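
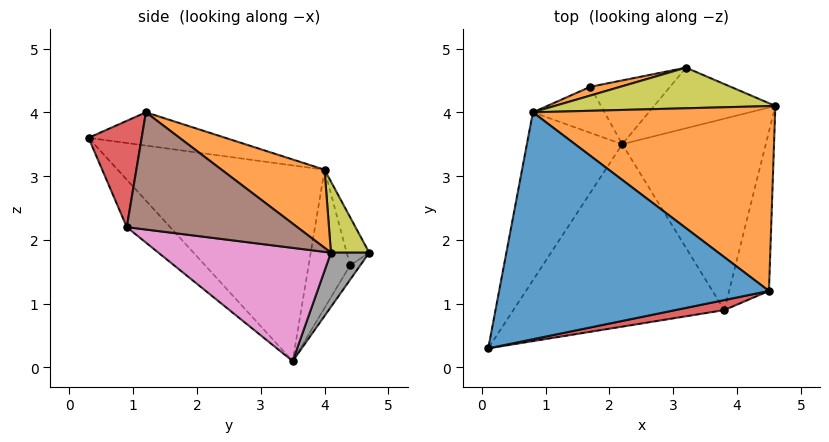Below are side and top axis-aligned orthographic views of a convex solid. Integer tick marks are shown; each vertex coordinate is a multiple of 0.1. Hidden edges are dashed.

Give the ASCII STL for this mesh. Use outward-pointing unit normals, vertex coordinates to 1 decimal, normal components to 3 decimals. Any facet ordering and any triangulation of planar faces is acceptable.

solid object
 facet normal -0.121 0.155 0.980
  outer loop
   vertex 0.8 4.0 3.1
   vertex 0.1 0.3 3.6
   vertex 4.5 1.2 4.0
  endloop
 endfacet
 facet normal 0.250 0.580 0.776
  outer loop
   vertex 0.8 4.0 3.1
   vertex 4.5 1.2 4.0
   vertex 4.6 4.1 1.8
  endloop
 endfacet
 facet normal -0.893 0.110 -0.435
  outer loop
   vertex 0.8 4.0 3.1
   vertex 2.2 3.5 0.1
   vertex 0.1 0.3 3.6
  endloop
 endfacet
 facet normal 0.192 -0.977 0.088
  outer loop
   vertex 3.8 0.9 2.2
   vertex 4.5 1.2 4.0
   vertex 0.1 0.3 3.6
  endloop
 endfacet
 facet normal -0.161 -0.678 -0.717
  outer loop
   vertex 3.8 0.9 2.2
   vertex 0.1 0.3 3.6
   vertex 2.2 3.5 0.1
  endloop
 endfacet
 facet normal 0.912 -0.267 -0.310
  outer loop
   vertex 3.8 0.9 2.2
   vertex 4.6 4.1 1.8
   vertex 4.5 1.2 4.0
  endloop
 endfacet
 facet normal 0.600 -0.245 -0.761
  outer loop
   vertex 3.8 0.9 2.2
   vertex 2.2 3.5 0.1
   vertex 4.6 4.1 1.8
  endloop
 endfacet
 facet normal 0.296 0.690 -0.661
  outer loop
   vertex 3.2 4.7 1.8
   vertex 4.6 4.1 1.8
   vertex 2.2 3.5 0.1
  endloop
 endfacet
 facet normal 0.249 0.582 0.774
  outer loop
   vertex 3.2 4.7 1.8
   vertex 0.8 4.0 3.1
   vertex 4.6 4.1 1.8
  endloop
 endfacet
 facet normal -0.857 0.264 -0.444
  outer loop
   vertex 1.7 4.4 1.6
   vertex 2.2 3.5 0.1
   vertex 0.8 4.0 3.1
  endloop
 endfacet
 facet normal -0.096 0.839 -0.536
  outer loop
   vertex 1.7 4.4 1.6
   vertex 3.2 4.7 1.8
   vertex 2.2 3.5 0.1
  endloop
 endfacet
 facet normal -0.211 0.969 0.132
  outer loop
   vertex 1.7 4.4 1.6
   vertex 0.8 4.0 3.1
   vertex 3.2 4.7 1.8
  endloop
 endfacet
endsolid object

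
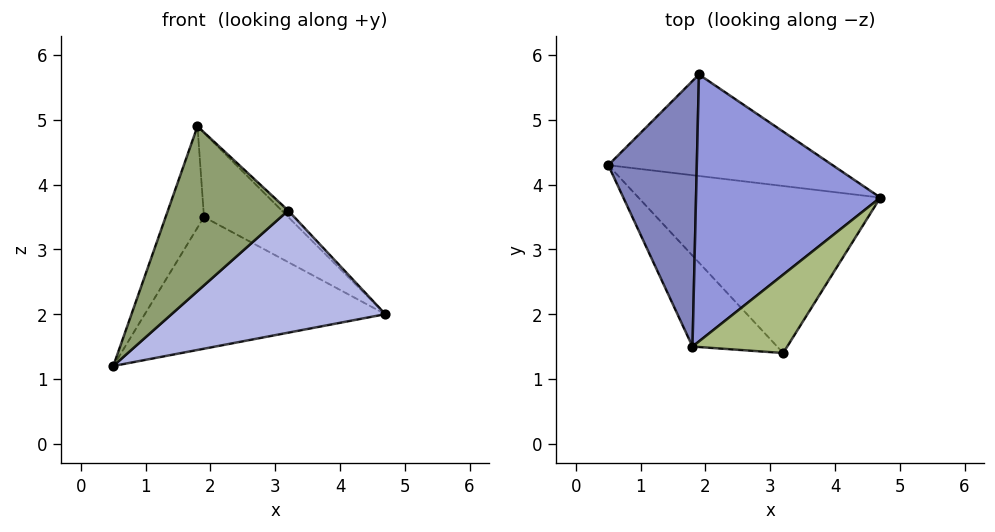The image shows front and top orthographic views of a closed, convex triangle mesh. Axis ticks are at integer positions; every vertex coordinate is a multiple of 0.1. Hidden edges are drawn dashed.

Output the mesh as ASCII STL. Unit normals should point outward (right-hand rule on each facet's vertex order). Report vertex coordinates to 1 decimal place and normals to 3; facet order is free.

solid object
 facet normal 0.206 0.775 -0.597
  outer loop
   vertex 1.9 5.7 3.5
   vertex 4.7 3.8 2.0
   vertex 0.5 4.3 1.2
  endloop
 endfacet
 facet normal -0.884 0.167 0.437
  outer loop
   vertex 1.9 5.7 3.5
   vertex 0.5 4.3 1.2
   vertex 1.8 1.5 4.9
  endloop
 endfacet
 facet normal 0.582 0.245 0.776
  outer loop
   vertex 1.9 5.7 3.5
   vertex 1.8 1.5 4.9
   vertex 4.7 3.8 2.0
  endloop
 endfacet
 facet normal 0.083 -0.588 -0.804
  outer loop
   vertex 3.2 1.4 3.6
   vertex 0.5 4.3 1.2
   vertex 4.7 3.8 2.0
  endloop
 endfacet
 facet normal -0.455 -0.780 -0.430
  outer loop
   vertex 3.2 1.4 3.6
   vertex 1.8 1.5 4.9
   vertex 0.5 4.3 1.2
  endloop
 endfacet
 facet normal 0.682 0.060 0.729
  outer loop
   vertex 3.2 1.4 3.6
   vertex 4.7 3.8 2.0
   vertex 1.8 1.5 4.9
  endloop
 endfacet
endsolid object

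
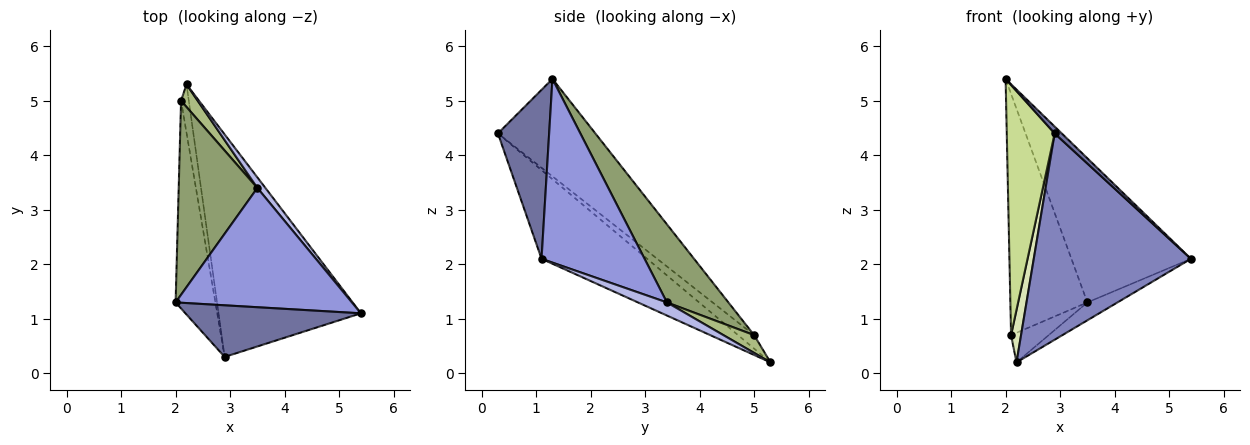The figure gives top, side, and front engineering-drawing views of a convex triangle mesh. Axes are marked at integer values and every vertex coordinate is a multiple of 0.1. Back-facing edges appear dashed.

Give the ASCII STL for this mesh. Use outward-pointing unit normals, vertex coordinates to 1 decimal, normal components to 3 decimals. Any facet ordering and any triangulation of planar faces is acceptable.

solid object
 facet normal 0.690 -0.096 0.717
  outer loop
   vertex 2.9 0.3 4.4
   vertex 5.4 1.1 2.1
   vertex 2.0 1.3 5.4
  endloop
 endfacet
 facet normal -0.416 -0.618 -0.667
  outer loop
   vertex 2.9 0.3 4.4
   vertex 2.2 5.3 0.2
   vertex 5.4 1.1 2.1
  endloop
 endfacet
 facet normal 0.553 0.642 0.531
  outer loop
   vertex 3.5 3.4 1.3
   vertex 2.0 1.3 5.4
   vertex 5.4 1.1 2.1
  endloop
 endfacet
 facet normal 0.638 0.663 0.392
  outer loop
   vertex 3.5 3.4 1.3
   vertex 5.4 1.1 2.1
   vertex 2.2 5.3 0.2
  endloop
 endfacet
 facet normal 0.528 0.662 0.532
  outer loop
   vertex 2.1 5.0 0.7
   vertex 2.0 1.3 5.4
   vertex 3.5 3.4 1.3
  endloop
 endfacet
 facet normal 0.544 0.667 0.509
  outer loop
   vertex 2.1 5.0 0.7
   vertex 3.5 3.4 1.3
   vertex 2.2 5.3 0.2
  endloop
 endfacet
 facet normal -0.843 -0.414 -0.344
  outer loop
   vertex 2.1 5.0 0.7
   vertex 2.9 0.3 4.4
   vertex 2.0 1.3 5.4
  endloop
 endfacet
 facet normal -0.764 -0.474 -0.437
  outer loop
   vertex 2.1 5.0 0.7
   vertex 2.2 5.3 0.2
   vertex 2.9 0.3 4.4
  endloop
 endfacet
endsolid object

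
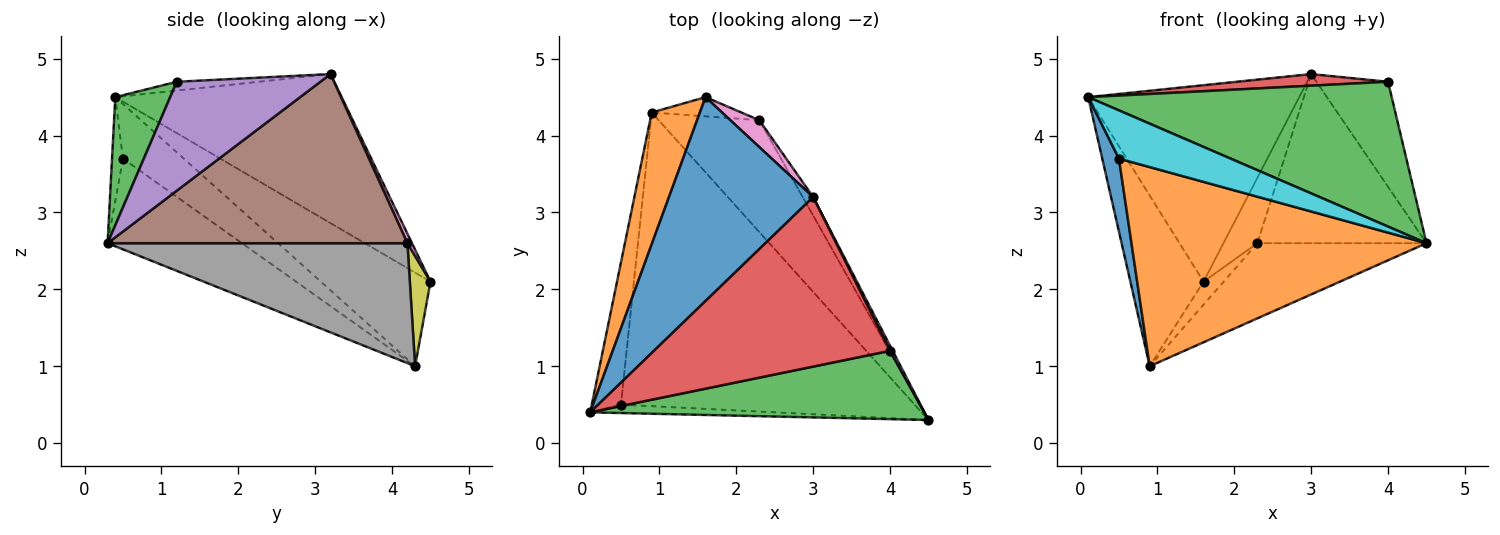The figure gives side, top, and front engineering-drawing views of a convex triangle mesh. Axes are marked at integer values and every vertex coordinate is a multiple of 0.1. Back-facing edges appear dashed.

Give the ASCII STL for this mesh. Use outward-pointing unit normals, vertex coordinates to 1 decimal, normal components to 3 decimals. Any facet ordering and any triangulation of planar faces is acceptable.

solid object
 facet normal -0.597 0.557 0.578
  outer loop
   vertex 3.0 3.2 4.8
   vertex 1.6 4.5 2.1
   vertex 0.1 0.4 4.5
  endloop
 endfacet
 facet normal -0.765 0.510 0.394
  outer loop
   vertex 0.9 4.3 1.0
   vertex 0.1 0.4 4.5
   vertex 1.6 4.5 2.1
  endloop
 endfacet
 facet normal 0.162 -0.893 0.421
  outer loop
   vertex 4.0 1.2 4.7
   vertex 0.1 0.4 4.5
   vertex 4.5 0.3 2.6
  endloop
 endfacet
 facet normal -0.037 -0.068 0.997
  outer loop
   vertex 4.0 1.2 4.7
   vertex 3.0 3.2 4.8
   vertex 0.1 0.4 4.5
  endloop
 endfacet
 facet normal 0.895 0.446 0.022
  outer loop
   vertex 4.0 1.2 4.7
   vertex 4.5 0.3 2.6
   vertex 3.0 3.2 4.8
  endloop
 endfacet
 facet normal 0.870 0.491 -0.054
  outer loop
   vertex 2.3 4.2 2.6
   vertex 3.0 3.2 4.8
   vertex 4.5 0.3 2.6
  endloop
 endfacet
 facet normal 0.123 0.918 0.378
  outer loop
   vertex 2.3 4.2 2.6
   vertex 1.6 4.5 2.1
   vertex 3.0 3.2 4.8
  endloop
 endfacet
 facet normal 0.703 0.397 -0.590
  outer loop
   vertex 2.3 4.2 2.6
   vertex 4.5 0.3 2.6
   vertex 0.9 4.3 1.0
  endloop
 endfacet
 facet normal 0.618 0.604 -0.503
  outer loop
   vertex 2.3 4.2 2.6
   vertex 0.9 4.3 1.0
   vertex 1.6 4.5 2.1
  endloop
 endfacet
 facet normal -0.096 -0.981 -0.171
  outer loop
   vertex 0.5 0.5 3.7
   vertex 4.5 0.3 2.6
   vertex 0.1 0.4 4.5
  endloop
 endfacet
 facet normal -0.857 -0.235 -0.458
  outer loop
   vertex 0.5 0.5 3.7
   vertex 0.1 0.4 4.5
   vertex 0.9 4.3 1.0
  endloop
 endfacet
 facet normal -0.248 -0.544 -0.802
  outer loop
   vertex 0.5 0.5 3.7
   vertex 0.9 4.3 1.0
   vertex 4.5 0.3 2.6
  endloop
 endfacet
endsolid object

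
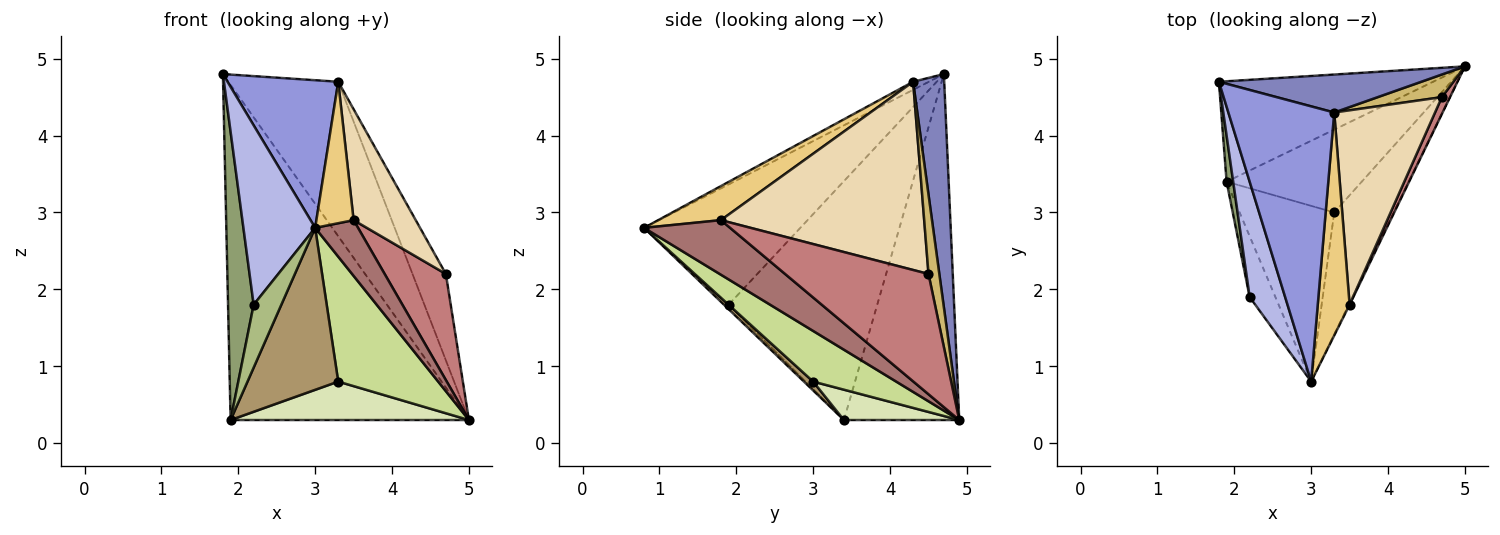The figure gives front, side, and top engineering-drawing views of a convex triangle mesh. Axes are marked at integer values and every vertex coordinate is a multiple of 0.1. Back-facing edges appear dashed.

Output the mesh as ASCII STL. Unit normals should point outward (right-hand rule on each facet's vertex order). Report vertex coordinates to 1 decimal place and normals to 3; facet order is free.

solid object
 facet normal -0.421 0.869 -0.260
  outer loop
   vertex 1.9 3.4 0.3
   vertex 1.8 4.7 4.8
   vertex 5.0 4.9 0.3
  endloop
 endfacet
 facet normal 0.265 0.936 0.230
  outer loop
   vertex 3.3 4.3 4.7
   vertex 5.0 4.9 0.3
   vertex 1.8 4.7 4.8
  endloop
 endfacet
 facet normal -0.067 -0.472 0.879
  outer loop
   vertex 3.3 4.3 4.7
   vertex 1.8 4.7 4.8
   vertex 3.0 0.8 2.8
  endloop
 endfacet
 facet normal -0.878 -0.403 0.259
  outer loop
   vertex 2.2 1.9 1.8
   vertex 3.0 0.8 2.8
   vertex 1.8 4.7 4.8
  endloop
 endfacet
 facet normal -0.985 -0.170 0.027
  outer loop
   vertex 2.2 1.9 1.8
   vertex 1.8 4.7 4.8
   vertex 1.9 3.4 0.3
  endloop
 endfacet
 facet normal -0.119 -0.714 -0.690
  outer loop
   vertex 2.2 1.9 1.8
   vertex 1.9 3.4 0.3
   vertex 3.0 0.8 2.8
  endloop
 endfacet
 facet normal 0.511 -0.615 -0.600
  outer loop
   vertex 3.3 3.0 0.8
   vertex 5.0 4.9 0.3
   vertex 3.0 0.8 2.8
  endloop
 endfacet
 facet normal 0.200 -0.412 -0.889
  outer loop
   vertex 3.3 3.0 0.8
   vertex 1.9 3.4 0.3
   vertex 5.0 4.9 0.3
  endloop
 endfacet
 facet normal 0.069 -0.676 -0.734
  outer loop
   vertex 3.3 3.0 0.8
   vertex 3.0 0.8 2.8
   vertex 1.9 3.4 0.3
  endloop
 endfacet
 facet normal 0.300 0.923 0.242
  outer loop
   vertex 4.7 4.5 2.2
   vertex 5.0 4.9 0.3
   vertex 3.3 4.3 4.7
  endloop
 endfacet
 facet normal 0.670 -0.398 0.627
  outer loop
   vertex 3.5 1.8 2.9
   vertex 3.3 4.3 4.7
   vertex 3.0 0.8 2.8
  endloop
 endfacet
 facet normal 0.851 -0.260 0.456
  outer loop
   vertex 3.5 1.8 2.9
   vertex 4.7 4.5 2.2
   vertex 3.3 4.3 4.7
  endloop
 endfacet
 facet normal 0.895 -0.446 -0.015
  outer loop
   vertex 3.5 1.8 2.9
   vertex 3.0 0.8 2.8
   vertex 5.0 4.9 0.3
  endloop
 endfacet
 facet normal 0.918 -0.392 0.062
  outer loop
   vertex 3.5 1.8 2.9
   vertex 5.0 4.9 0.3
   vertex 4.7 4.5 2.2
  endloop
 endfacet
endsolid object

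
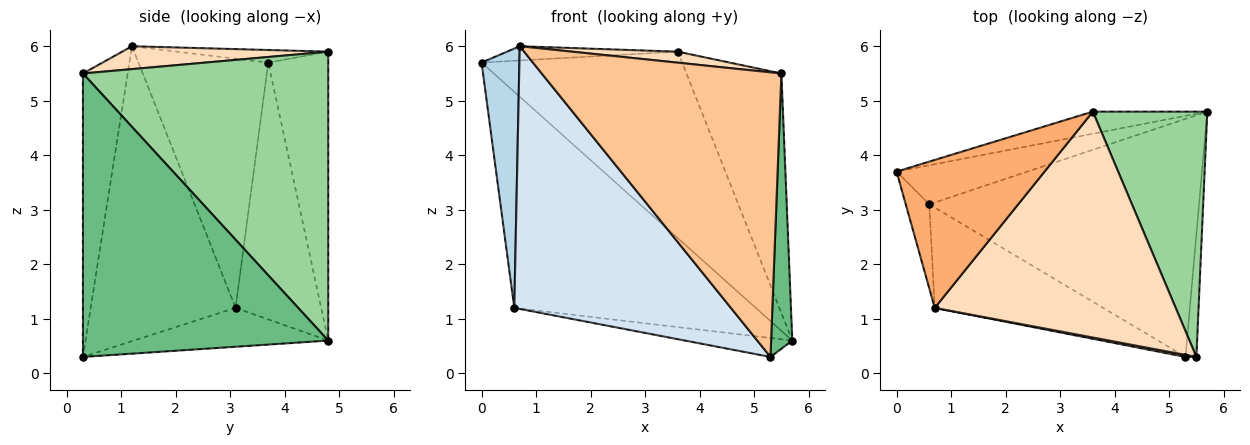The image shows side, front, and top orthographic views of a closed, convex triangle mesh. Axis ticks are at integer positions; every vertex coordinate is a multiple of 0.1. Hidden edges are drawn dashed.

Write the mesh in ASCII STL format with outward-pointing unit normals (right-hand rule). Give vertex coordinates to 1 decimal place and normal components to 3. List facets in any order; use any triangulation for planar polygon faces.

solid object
 facet normal -0.329 0.929 -0.168
  outer loop
   vertex 0.6 3.1 1.2
   vertex 0.0 3.7 5.7
   vertex 5.7 4.8 0.6
  endloop
 endfacet
 facet normal -0.142 0.078 -0.987
  outer loop
   vertex 0.6 3.1 1.2
   vertex 5.7 4.8 0.6
   vertex 5.3 0.3 0.3
  endloop
 endfacet
 facet normal -0.956 -0.279 -0.090
  outer loop
   vertex 0.6 3.1 1.2
   vertex 0.7 1.2 6.0
   vertex 0.0 3.7 5.7
  endloop
 endfacet
 facet normal -0.530 -0.792 -0.303
  outer loop
   vertex 0.6 3.1 1.2
   vertex 5.3 0.3 0.3
   vertex 0.7 1.2 6.0
  endloop
 endfacet
 facet normal -0.285 0.952 -0.113
  outer loop
   vertex 3.6 4.8 5.9
   vertex 5.7 4.8 0.6
   vertex 0.0 3.7 5.7
  endloop
 endfacet
 facet normal -0.084 0.095 0.992
  outer loop
   vertex 3.6 4.8 5.9
   vertex 0.0 3.7 5.7
   vertex 0.7 1.2 6.0
  endloop
 endfacet
 facet normal -0.184 -0.983 0.007
  outer loop
   vertex 5.5 0.3 5.5
   vertex 0.7 1.2 6.0
   vertex 5.3 0.3 0.3
  endloop
 endfacet
 facet normal 0.094 -0.048 0.994
  outer loop
   vertex 5.5 0.3 5.5
   vertex 3.6 4.8 5.9
   vertex 0.7 1.2 6.0
  endloop
 endfacet
 facet normal 0.996 -0.086 -0.038
  outer loop
   vertex 5.5 0.3 5.5
   vertex 5.3 0.3 0.3
   vertex 5.7 4.8 0.6
  endloop
 endfacet
 facet normal 0.875 0.339 0.347
  outer loop
   vertex 5.5 0.3 5.5
   vertex 5.7 4.8 0.6
   vertex 3.6 4.8 5.9
  endloop
 endfacet
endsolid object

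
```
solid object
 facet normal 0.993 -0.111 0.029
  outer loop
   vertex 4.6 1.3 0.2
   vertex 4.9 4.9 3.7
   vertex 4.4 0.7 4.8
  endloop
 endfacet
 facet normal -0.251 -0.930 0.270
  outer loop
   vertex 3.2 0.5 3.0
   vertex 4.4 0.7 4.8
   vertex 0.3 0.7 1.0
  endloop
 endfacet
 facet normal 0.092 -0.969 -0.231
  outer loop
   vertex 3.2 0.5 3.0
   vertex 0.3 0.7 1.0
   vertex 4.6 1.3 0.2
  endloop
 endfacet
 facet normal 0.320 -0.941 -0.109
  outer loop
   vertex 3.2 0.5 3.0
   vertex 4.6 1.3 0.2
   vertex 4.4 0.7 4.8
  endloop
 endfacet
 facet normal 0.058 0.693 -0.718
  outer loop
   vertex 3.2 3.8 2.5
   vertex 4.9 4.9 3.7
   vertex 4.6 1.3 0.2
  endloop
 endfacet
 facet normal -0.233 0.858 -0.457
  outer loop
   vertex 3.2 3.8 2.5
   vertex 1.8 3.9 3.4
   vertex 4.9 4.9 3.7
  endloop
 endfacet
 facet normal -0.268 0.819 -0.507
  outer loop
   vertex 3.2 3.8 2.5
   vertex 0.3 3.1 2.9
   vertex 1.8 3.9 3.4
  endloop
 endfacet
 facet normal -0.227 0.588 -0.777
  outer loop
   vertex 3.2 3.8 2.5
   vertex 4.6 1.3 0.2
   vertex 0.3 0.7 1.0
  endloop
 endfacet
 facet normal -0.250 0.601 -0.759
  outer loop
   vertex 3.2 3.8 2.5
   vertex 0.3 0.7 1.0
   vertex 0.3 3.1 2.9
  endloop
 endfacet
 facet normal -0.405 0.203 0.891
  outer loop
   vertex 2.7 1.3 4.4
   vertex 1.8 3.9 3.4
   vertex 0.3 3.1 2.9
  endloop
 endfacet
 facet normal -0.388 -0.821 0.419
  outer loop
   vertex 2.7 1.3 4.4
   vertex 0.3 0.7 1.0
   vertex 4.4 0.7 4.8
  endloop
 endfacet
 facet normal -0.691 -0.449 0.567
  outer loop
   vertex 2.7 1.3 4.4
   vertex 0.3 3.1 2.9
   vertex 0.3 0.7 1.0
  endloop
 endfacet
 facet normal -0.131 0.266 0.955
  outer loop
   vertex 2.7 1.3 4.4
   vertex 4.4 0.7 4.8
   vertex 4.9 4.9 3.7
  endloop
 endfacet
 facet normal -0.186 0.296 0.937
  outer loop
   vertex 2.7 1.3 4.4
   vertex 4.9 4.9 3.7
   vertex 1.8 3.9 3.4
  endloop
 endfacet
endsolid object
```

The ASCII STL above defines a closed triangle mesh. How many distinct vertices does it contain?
9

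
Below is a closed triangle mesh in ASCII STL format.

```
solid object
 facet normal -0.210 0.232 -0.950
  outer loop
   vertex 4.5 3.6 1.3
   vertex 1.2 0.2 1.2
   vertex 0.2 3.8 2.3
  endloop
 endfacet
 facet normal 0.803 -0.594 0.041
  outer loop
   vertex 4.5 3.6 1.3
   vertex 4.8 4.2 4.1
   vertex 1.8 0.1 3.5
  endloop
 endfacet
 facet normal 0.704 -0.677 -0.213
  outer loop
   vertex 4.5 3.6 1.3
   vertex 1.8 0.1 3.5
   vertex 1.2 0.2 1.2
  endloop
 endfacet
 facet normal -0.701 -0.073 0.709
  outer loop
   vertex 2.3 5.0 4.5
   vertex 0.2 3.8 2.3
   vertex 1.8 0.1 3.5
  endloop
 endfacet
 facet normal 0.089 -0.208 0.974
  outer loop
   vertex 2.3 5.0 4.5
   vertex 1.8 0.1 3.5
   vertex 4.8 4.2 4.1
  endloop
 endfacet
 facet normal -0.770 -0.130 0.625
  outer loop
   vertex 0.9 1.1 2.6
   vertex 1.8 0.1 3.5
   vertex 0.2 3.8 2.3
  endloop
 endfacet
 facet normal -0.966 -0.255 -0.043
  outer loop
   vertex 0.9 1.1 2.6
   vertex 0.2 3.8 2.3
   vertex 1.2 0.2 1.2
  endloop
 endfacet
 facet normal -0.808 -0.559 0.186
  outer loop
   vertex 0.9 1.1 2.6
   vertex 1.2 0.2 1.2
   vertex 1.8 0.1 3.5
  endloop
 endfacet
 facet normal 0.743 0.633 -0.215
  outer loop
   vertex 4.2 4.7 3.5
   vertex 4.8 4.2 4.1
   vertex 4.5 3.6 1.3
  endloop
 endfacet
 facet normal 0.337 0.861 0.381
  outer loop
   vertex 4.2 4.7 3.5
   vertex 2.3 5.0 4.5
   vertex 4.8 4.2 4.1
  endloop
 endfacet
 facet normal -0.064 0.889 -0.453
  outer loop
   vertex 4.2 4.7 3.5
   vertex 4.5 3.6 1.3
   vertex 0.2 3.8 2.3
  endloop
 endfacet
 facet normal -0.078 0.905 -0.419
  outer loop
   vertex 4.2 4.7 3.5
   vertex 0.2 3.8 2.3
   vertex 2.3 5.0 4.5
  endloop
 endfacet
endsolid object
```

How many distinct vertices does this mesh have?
8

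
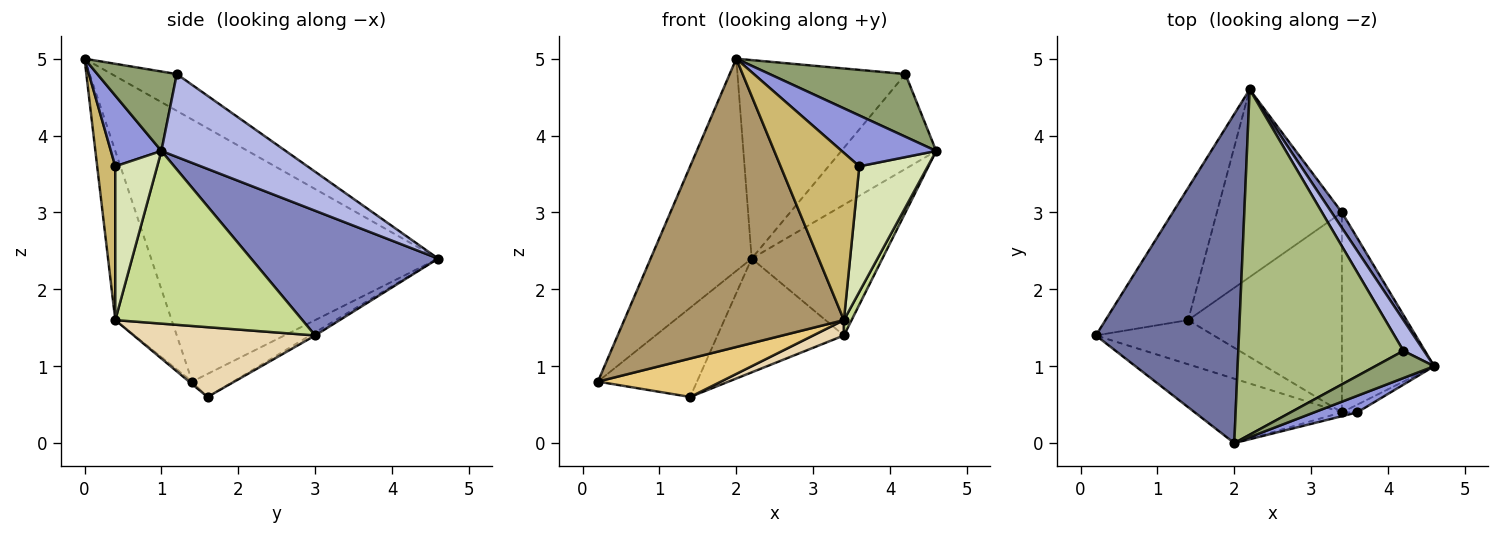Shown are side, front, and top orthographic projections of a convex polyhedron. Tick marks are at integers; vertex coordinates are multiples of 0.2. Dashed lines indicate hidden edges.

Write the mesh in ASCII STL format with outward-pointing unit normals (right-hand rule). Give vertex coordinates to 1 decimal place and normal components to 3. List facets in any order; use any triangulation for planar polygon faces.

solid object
 facet normal -0.839 0.295 0.458
  outer loop
   vertex 2.0 0.0 5.0
   vertex 2.2 4.6 2.4
   vertex 0.2 1.4 0.8
  endloop
 endfacet
 facet normal 0.818 0.571 0.067
  outer loop
   vertex 3.4 3.0 1.4
   vertex 2.2 4.6 2.4
   vertex 4.6 1.0 3.8
  endloop
 endfacet
 facet normal 0.453 -0.848 0.276
  outer loop
   vertex 3.6 0.4 3.6
   vertex 4.6 1.0 3.8
   vertex 2.0 0.0 5.0
  endloop
 endfacet
 facet normal 0.780 0.595 0.193
  outer loop
   vertex 4.2 1.2 4.8
   vertex 4.6 1.0 3.8
   vertex 2.2 4.6 2.4
  endloop
 endfacet
 facet normal 0.473 -0.808 0.351
  outer loop
   vertex 4.2 1.2 4.8
   vertex 2.0 0.0 5.0
   vertex 4.6 1.0 3.8
  endloop
 endfacet
 facet normal -0.190 0.489 0.851
  outer loop
   vertex 4.2 1.2 4.8
   vertex 2.2 4.6 2.4
   vertex 2.0 0.0 5.0
  endloop
 endfacet
 facet normal 0.881 -0.036 -0.471
  outer loop
   vertex 3.4 0.4 1.6
   vertex 3.4 3.0 1.4
   vertex 4.6 1.0 3.8
  endloop
 endfacet
 facet normal 0.521 -0.852 -0.052
  outer loop
   vertex 3.4 0.4 1.6
   vertex 4.6 1.0 3.8
   vertex 3.6 0.4 3.6
  endloop
 endfacet
 facet normal -0.243 -0.947 -0.211
  outer loop
   vertex 3.4 0.4 1.6
   vertex 2.0 0.0 5.0
   vertex 0.2 1.4 0.8
  endloop
 endfacet
 facet normal 0.224 -0.974 -0.022
  outer loop
   vertex 3.4 0.4 1.6
   vertex 3.6 0.4 3.6
   vertex 2.0 0.0 5.0
  endloop
 endfacet
 facet normal -0.016 -0.656 -0.755
  outer loop
   vertex 1.4 1.6 0.6
   vertex 3.4 0.4 1.6
   vertex 0.2 1.4 0.8
  endloop
 endfacet
 facet normal 0.412 -0.070 -0.908
  outer loop
   vertex 1.4 1.6 0.6
   vertex 3.4 3.0 1.4
   vertex 3.4 0.4 1.6
  endloop
 endfacet
 facet normal -0.225 0.545 -0.808
  outer loop
   vertex 1.4 1.6 0.6
   vertex 0.2 1.4 0.8
   vertex 2.2 4.6 2.4
  endloop
 endfacet
 facet normal -0.021 0.518 -0.855
  outer loop
   vertex 1.4 1.6 0.6
   vertex 2.2 4.6 2.4
   vertex 3.4 3.0 1.4
  endloop
 endfacet
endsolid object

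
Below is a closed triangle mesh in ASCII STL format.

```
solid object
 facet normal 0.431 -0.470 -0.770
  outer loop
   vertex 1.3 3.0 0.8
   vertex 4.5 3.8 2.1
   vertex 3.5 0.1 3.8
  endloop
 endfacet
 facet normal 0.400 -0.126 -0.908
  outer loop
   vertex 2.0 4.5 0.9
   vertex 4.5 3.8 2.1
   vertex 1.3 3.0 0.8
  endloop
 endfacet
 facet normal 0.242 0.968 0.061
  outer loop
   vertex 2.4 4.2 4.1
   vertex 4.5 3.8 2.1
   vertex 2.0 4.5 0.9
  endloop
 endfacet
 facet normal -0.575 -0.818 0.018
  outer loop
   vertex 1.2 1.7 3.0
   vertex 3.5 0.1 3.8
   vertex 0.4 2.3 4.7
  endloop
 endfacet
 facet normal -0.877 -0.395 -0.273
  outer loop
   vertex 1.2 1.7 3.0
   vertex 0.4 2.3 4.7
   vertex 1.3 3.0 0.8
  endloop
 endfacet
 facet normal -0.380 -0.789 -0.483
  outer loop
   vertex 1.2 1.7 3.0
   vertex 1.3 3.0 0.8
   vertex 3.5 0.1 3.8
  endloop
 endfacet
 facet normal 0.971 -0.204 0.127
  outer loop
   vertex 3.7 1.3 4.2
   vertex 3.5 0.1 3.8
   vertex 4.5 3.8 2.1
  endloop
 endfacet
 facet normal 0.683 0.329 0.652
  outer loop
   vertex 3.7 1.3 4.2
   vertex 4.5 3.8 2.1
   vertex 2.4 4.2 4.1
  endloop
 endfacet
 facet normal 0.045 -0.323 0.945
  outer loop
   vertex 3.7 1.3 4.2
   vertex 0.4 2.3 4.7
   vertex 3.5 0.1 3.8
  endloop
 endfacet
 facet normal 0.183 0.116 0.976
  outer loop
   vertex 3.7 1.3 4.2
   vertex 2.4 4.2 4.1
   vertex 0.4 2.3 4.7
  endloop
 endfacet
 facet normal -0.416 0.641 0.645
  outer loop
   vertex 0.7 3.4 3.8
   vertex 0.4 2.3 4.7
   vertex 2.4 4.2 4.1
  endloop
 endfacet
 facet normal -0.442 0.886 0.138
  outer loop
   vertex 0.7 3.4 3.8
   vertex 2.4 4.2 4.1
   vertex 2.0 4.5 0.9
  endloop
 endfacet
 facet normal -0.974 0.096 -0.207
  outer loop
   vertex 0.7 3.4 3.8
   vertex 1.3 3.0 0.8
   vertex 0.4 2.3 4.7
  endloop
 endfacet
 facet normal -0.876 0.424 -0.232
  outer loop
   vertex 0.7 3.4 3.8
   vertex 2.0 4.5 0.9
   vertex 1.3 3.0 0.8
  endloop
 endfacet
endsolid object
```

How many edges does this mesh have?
21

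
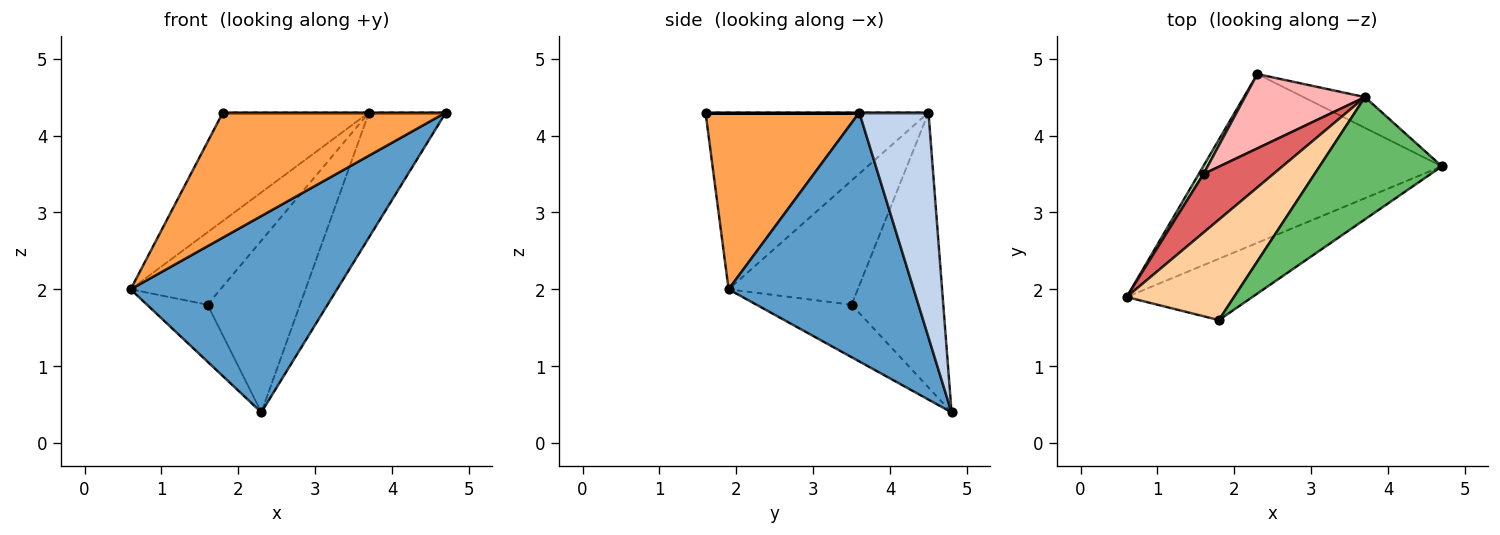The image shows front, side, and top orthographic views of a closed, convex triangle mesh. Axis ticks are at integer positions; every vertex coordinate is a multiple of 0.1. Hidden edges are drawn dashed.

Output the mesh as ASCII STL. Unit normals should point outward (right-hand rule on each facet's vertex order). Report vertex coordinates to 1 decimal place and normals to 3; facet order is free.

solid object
 facet normal 0.562 -0.627 -0.539
  outer loop
   vertex 2.3 4.8 0.4
   vertex 4.7 3.6 4.3
   vertex 0.6 1.9 2.0
  endloop
 endfacet
 facet normal 0.658 0.731 -0.180
  outer loop
   vertex 3.7 4.5 4.3
   vertex 4.7 3.6 4.3
   vertex 2.3 4.8 0.4
  endloop
 endfacet
 facet normal 0.526 -0.763 -0.374
  outer loop
   vertex 1.8 1.6 4.3
   vertex 0.6 1.9 2.0
   vertex 4.7 3.6 4.3
  endloop
 endfacet
 facet normal -0.746 0.489 0.453
  outer loop
   vertex 1.8 1.6 4.3
   vertex 3.7 4.5 4.3
   vertex 0.6 1.9 2.0
  endloop
 endfacet
 facet normal 0.000 0.000 1.000
  outer loop
   vertex 1.8 1.6 4.3
   vertex 4.7 3.6 4.3
   vertex 3.7 4.5 4.3
  endloop
 endfacet
 facet normal -0.841 0.535 0.076
  outer loop
   vertex 1.6 3.5 1.8
   vertex 2.3 4.8 0.4
   vertex 0.6 1.9 2.0
  endloop
 endfacet
 facet normal -0.746 0.518 0.419
  outer loop
   vertex 1.6 3.5 1.8
   vertex 0.6 1.9 2.0
   vertex 3.7 4.5 4.3
  endloop
 endfacet
 facet normal -0.673 0.679 0.294
  outer loop
   vertex 1.6 3.5 1.8
   vertex 3.7 4.5 4.3
   vertex 2.3 4.8 0.4
  endloop
 endfacet
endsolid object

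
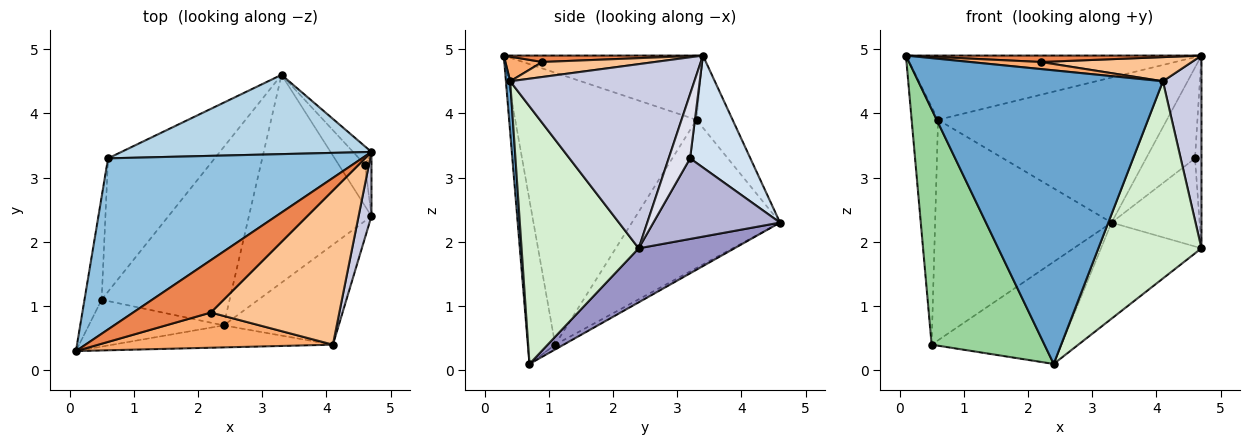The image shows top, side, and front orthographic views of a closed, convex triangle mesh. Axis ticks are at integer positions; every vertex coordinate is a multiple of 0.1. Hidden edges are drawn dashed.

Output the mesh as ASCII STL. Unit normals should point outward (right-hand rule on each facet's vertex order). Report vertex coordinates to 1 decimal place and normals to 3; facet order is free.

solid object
 facet normal 0.017 -0.997 -0.075
  outer loop
   vertex 4.1 0.4 4.5
   vertex 0.1 0.3 4.9
   vertex 2.4 0.7 0.1
  endloop
 endfacet
 facet normal -0.231 0.342 0.911
  outer loop
   vertex 0.6 3.3 3.9
   vertex 0.1 0.3 4.9
   vertex 4.7 3.4 4.9
  endloop
 endfacet
 facet normal -0.137 0.869 0.475
  outer loop
   vertex 0.6 3.3 3.9
   vertex 4.7 3.4 4.9
   vertex 3.3 4.6 2.3
  endloop
 endfacet
 facet normal 0.770 0.625 -0.126
  outer loop
   vertex 4.6 3.2 3.3
   vertex 3.3 4.6 2.3
   vertex 4.7 3.4 4.9
  endloop
 endfacet
 facet normal 0.082 -0.121 0.989
  outer loop
   vertex 2.2 0.9 4.8
   vertex 4.7 3.4 4.9
   vertex 0.1 0.3 4.9
  endloop
 endfacet
 facet normal 0.102 -0.196 0.975
  outer loop
   vertex 2.2 0.9 4.8
   vertex 0.1 0.3 4.9
   vertex 4.1 0.4 4.5
  endloop
 endfacet
 facet normal 0.115 -0.154 0.981
  outer loop
   vertex 2.2 0.9 4.8
   vertex 4.1 0.4 4.5
   vertex 4.7 3.4 4.9
  endloop
 endfacet
 facet normal -0.032 0.497 -0.867
  outer loop
   vertex 0.5 1.1 0.4
   vertex 3.3 4.6 2.3
   vertex 2.4 0.7 0.1
  endloop
 endfacet
 facet normal -0.584 0.695 -0.420
  outer loop
   vertex 0.5 1.1 0.4
   vertex 0.6 3.3 3.9
   vertex 3.3 4.6 2.3
  endloop
 endfacet
 facet normal -0.231 -0.954 -0.190
  outer loop
   vertex 0.5 1.1 0.4
   vertex 2.4 0.7 0.1
   vertex 0.1 0.3 4.9
  endloop
 endfacet
 facet normal -0.988 0.144 -0.062
  outer loop
   vertex 0.5 1.1 0.4
   vertex 0.1 0.3 4.9
   vertex 0.6 3.3 3.9
  endloop
 endfacet
 facet normal 0.712 -0.627 -0.318
  outer loop
   vertex 4.7 2.4 1.9
   vertex 4.1 0.4 4.5
   vertex 2.4 0.7 0.1
  endloop
 endfacet
 facet normal 0.372 0.390 -0.843
  outer loop
   vertex 4.7 2.4 1.9
   vertex 2.4 0.7 0.1
   vertex 3.3 4.6 2.3
  endloop
 endfacet
 facet normal 0.793 0.552 -0.259
  outer loop
   vertex 4.7 2.4 1.9
   vertex 3.3 4.6 2.3
   vertex 4.6 3.2 3.3
  endloop
 endfacet
 facet normal 0.977 -0.204 0.068
  outer loop
   vertex 4.7 2.4 1.9
   vertex 4.7 3.4 4.9
   vertex 4.1 0.4 4.5
  endloop
 endfacet
 facet normal 0.953 0.286 -0.095
  outer loop
   vertex 4.7 2.4 1.9
   vertex 4.6 3.2 3.3
   vertex 4.7 3.4 4.9
  endloop
 endfacet
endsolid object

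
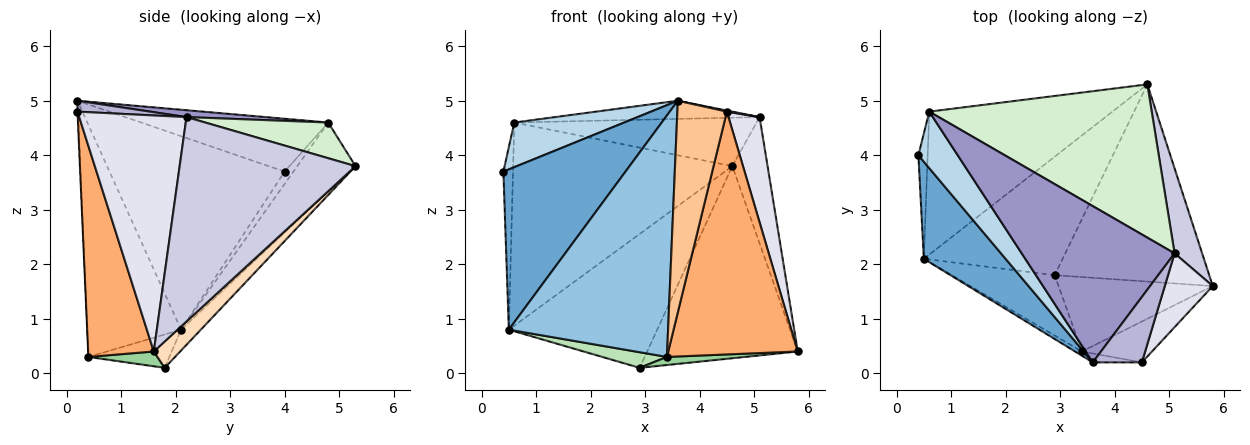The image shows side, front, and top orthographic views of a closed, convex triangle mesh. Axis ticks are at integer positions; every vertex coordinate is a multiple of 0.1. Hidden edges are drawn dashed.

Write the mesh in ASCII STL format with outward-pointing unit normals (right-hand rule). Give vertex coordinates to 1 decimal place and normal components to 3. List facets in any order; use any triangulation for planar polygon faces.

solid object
 facet normal -0.775 -0.541 0.327
  outer loop
   vertex 0.5 2.1 0.8
   vertex 3.6 0.2 5.0
   vertex 0.4 4.0 3.7
  endloop
 endfacet
 facet normal -0.508 -0.861 -0.015
  outer loop
   vertex 0.5 2.1 0.8
   vertex 3.4 0.4 0.3
   vertex 3.6 0.2 5.0
  endloop
 endfacet
 facet normal -0.726 -0.426 0.540
  outer loop
   vertex 0.6 4.8 4.6
   vertex 0.4 4.0 3.7
   vertex 3.6 0.2 5.0
  endloop
 endfacet
 facet normal -0.600 0.659 -0.453
  outer loop
   vertex 0.6 4.8 4.6
   vertex 0.5 2.1 0.8
   vertex 0.4 4.0 3.7
  endloop
 endfacet
 facet normal -0.212 0.799 -0.562
  outer loop
   vertex 0.6 4.8 4.6
   vertex 4.6 5.3 3.8
   vertex 0.5 2.1 0.8
  endloop
 endfacet
 facet normal 0.447 -0.882 -0.149
  outer loop
   vertex 4.5 0.2 4.8
   vertex 3.4 0.4 0.3
   vertex 5.8 1.6 0.4
  endloop
 endfacet
 facet normal -0.009 -0.999 -0.042
  outer loop
   vertex 4.5 0.2 4.8
   vertex 3.6 0.2 5.0
   vertex 3.4 0.4 0.3
  endloop
 endfacet
 facet normal 0.121 0.693 -0.711
  outer loop
   vertex 2.9 1.8 0.1
   vertex 4.6 5.3 3.8
   vertex 5.8 1.6 0.4
  endloop
 endfacet
 facet normal -0.099 0.745 -0.659
  outer loop
   vertex 2.9 1.8 0.1
   vertex 0.5 2.1 0.8
   vertex 4.6 5.3 3.8
  endloop
 endfacet
 facet normal 0.095 -0.107 -0.990
  outer loop
   vertex 2.9 1.8 0.1
   vertex 5.8 1.6 0.4
   vertex 3.4 0.4 0.3
  endloop
 endfacet
 facet normal -0.299 -0.239 -0.924
  outer loop
   vertex 2.9 1.8 0.1
   vertex 3.4 0.4 0.3
   vertex 0.5 2.1 0.8
  endloop
 endfacet
 facet normal 0.151 0.298 0.942
  outer loop
   vertex 5.1 2.2 4.7
   vertex 4.6 5.3 3.8
   vertex 0.6 4.8 4.6
  endloop
 endfacet
 facet normal 0.045 0.115 0.992
  outer loop
   vertex 5.1 2.2 4.7
   vertex 0.6 4.8 4.6
   vertex 3.6 0.2 5.0
  endloop
 endfacet
 facet normal 0.217 -0.016 0.976
  outer loop
   vertex 5.1 2.2 4.7
   vertex 3.6 0.2 5.0
   vertex 4.5 0.2 4.8
  endloop
 endfacet
 facet normal 0.972 0.195 0.131
  outer loop
   vertex 5.1 2.2 4.7
   vertex 5.8 1.6 0.4
   vertex 4.6 5.3 3.8
  endloop
 endfacet
 facet normal 0.943 -0.273 0.192
  outer loop
   vertex 5.1 2.2 4.7
   vertex 4.5 0.2 4.8
   vertex 5.8 1.6 0.4
  endloop
 endfacet
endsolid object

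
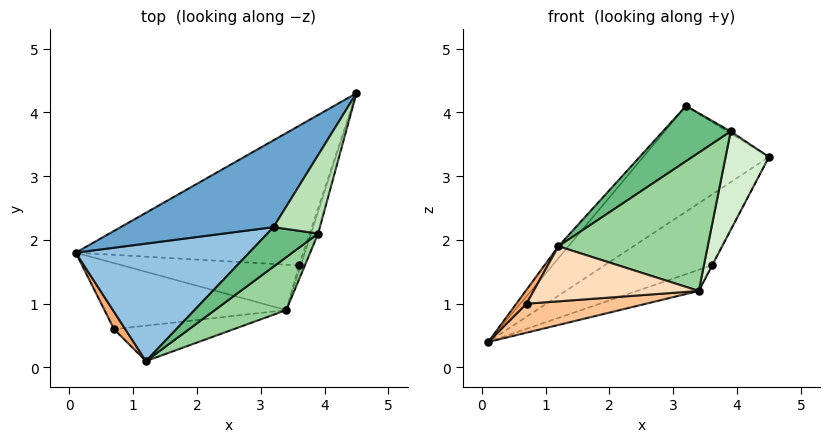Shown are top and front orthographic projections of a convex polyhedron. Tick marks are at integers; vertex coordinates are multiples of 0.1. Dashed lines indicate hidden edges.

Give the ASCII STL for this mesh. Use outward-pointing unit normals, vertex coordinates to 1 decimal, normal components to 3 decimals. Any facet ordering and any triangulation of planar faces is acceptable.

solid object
 facet normal -0.651 0.587 0.482
  outer loop
   vertex 3.2 2.2 4.1
   vertex 4.5 4.3 3.3
   vertex 0.1 1.8 0.4
  endloop
 endfacet
 facet normal -0.768 0.065 0.637
  outer loop
   vertex 3.2 2.2 4.1
   vertex 0.1 1.8 0.4
   vertex 1.2 0.1 1.9
  endloop
 endfacet
 facet normal 0.315 0.428 -0.847
  outer loop
   vertex 3.6 1.6 1.6
   vertex 0.1 1.8 0.4
   vertex 4.5 4.3 3.3
  endloop
 endfacet
 facet normal 0.318 0.400 -0.860
  outer loop
   vertex 3.6 1.6 1.6
   vertex 3.4 0.9 1.2
   vertex 0.1 1.8 0.4
  endloop
 endfacet
 facet normal 0.766 0.139 -0.627
  outer loop
   vertex 3.6 1.6 1.6
   vertex 4.5 4.3 3.3
   vertex 3.4 0.9 1.2
  endloop
 endfacet
 facet normal -0.897 -0.276 0.345
  outer loop
   vertex 0.7 0.6 1.0
   vertex 1.2 0.1 1.9
   vertex 0.1 1.8 0.4
  endloop
 endfacet
 facet normal 0.112 -0.399 -0.910
  outer loop
   vertex 0.7 0.6 1.0
   vertex 0.1 1.8 0.4
   vertex 3.4 0.9 1.2
  endloop
 endfacet
 facet normal 0.132 -0.833 -0.537
  outer loop
   vertex 0.7 0.6 1.0
   vertex 3.4 0.9 1.2
   vertex 1.2 0.1 1.9
  endloop
 endfacet
 facet normal 0.211 -0.796 0.568
  outer loop
   vertex 3.9 2.1 3.7
   vertex 3.2 2.2 4.1
   vertex 1.2 0.1 1.9
  endloop
 endfacet
 facet normal 0.413 -0.851 0.326
  outer loop
   vertex 3.9 2.1 3.7
   vertex 1.2 0.1 1.9
   vertex 3.4 0.9 1.2
  endloop
 endfacet
 facet normal 0.498 0.022 0.867
  outer loop
   vertex 3.9 2.1 3.7
   vertex 4.5 4.3 3.3
   vertex 3.2 2.2 4.1
  endloop
 endfacet
 facet normal 0.960 -0.273 -0.061
  outer loop
   vertex 3.9 2.1 3.7
   vertex 3.4 0.9 1.2
   vertex 4.5 4.3 3.3
  endloop
 endfacet
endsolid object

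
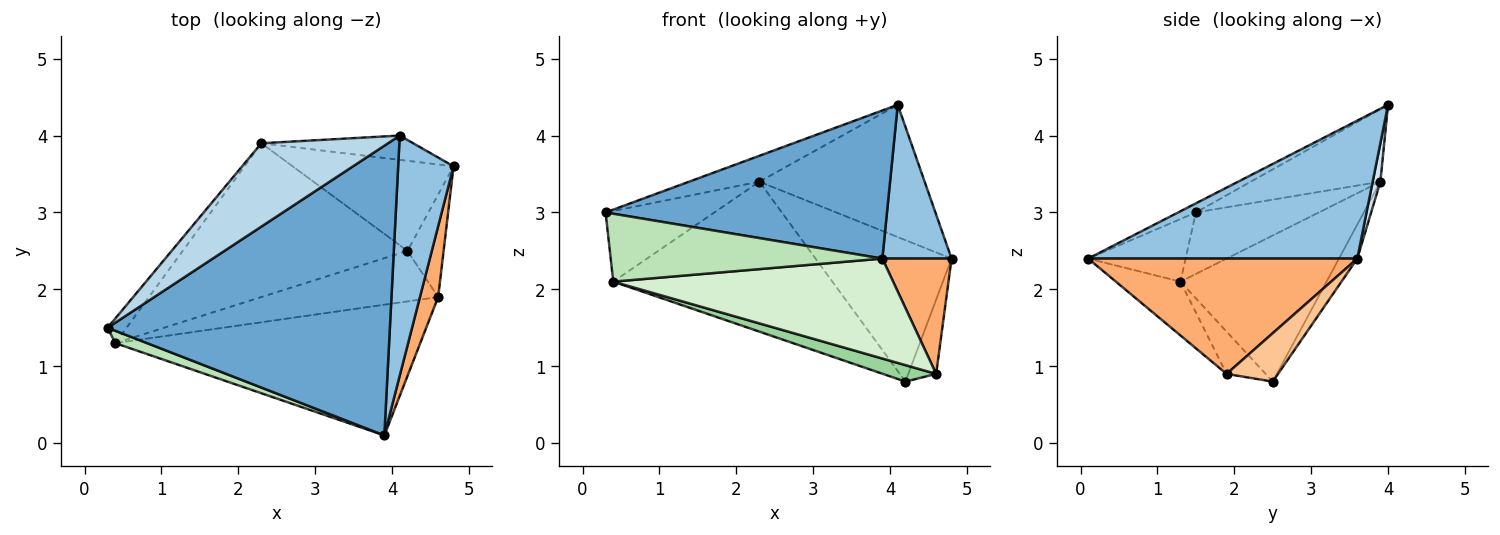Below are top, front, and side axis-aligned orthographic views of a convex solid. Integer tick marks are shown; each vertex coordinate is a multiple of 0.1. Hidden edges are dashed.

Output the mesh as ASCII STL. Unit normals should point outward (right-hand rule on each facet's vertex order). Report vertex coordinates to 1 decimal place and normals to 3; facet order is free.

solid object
 facet normal -0.029 -0.455 0.890
  outer loop
   vertex 4.1 4.0 4.4
   vertex 0.3 1.5 3.0
   vertex 3.9 0.1 2.4
  endloop
 endfacet
 facet normal 0.903 -0.232 0.362
  outer loop
   vertex 4.1 4.0 4.4
   vertex 3.9 0.1 2.4
   vertex 4.8 3.6 2.4
  endloop
 endfacet
 facet normal -0.480 0.260 0.838
  outer loop
   vertex 2.3 3.9 3.4
   vertex 0.3 1.5 3.0
   vertex 4.1 4.0 4.4
  endloop
 endfacet
 facet normal 0.046 0.983 -0.181
  outer loop
   vertex 2.3 3.9 3.4
   vertex 4.1 4.0 4.4
   vertex 4.8 3.6 2.4
  endloop
 endfacet
 facet normal -0.113 0.838 -0.534
  outer loop
   vertex 2.3 3.9 3.4
   vertex 4.8 3.6 2.4
   vertex 4.2 2.5 0.8
  endloop
 endfacet
 facet normal 0.957 -0.246 0.151
  outer loop
   vertex 4.6 1.9 0.9
   vertex 4.8 3.6 2.4
   vertex 3.9 0.1 2.4
  endloop
 endfacet
 facet normal 0.735 0.398 -0.549
  outer loop
   vertex 4.6 1.9 0.9
   vertex 4.2 2.5 0.8
   vertex 4.8 3.6 2.4
  endloop
 endfacet
 facet normal -0.730 0.646 -0.225
  outer loop
   vertex 0.4 1.3 2.1
   vertex 0.3 1.5 3.0
   vertex 2.3 3.9 3.4
  endloop
 endfacet
 facet normal -0.422 0.633 -0.649
  outer loop
   vertex 0.4 1.3 2.1
   vertex 2.3 3.9 3.4
   vertex 4.2 2.5 0.8
  endloop
 endfacet
 facet normal -0.222 -0.302 -0.927
  outer loop
   vertex 0.4 1.3 2.1
   vertex 4.2 2.5 0.8
   vertex 4.6 1.9 0.9
  endloop
 endfacet
 facet normal -0.333 -0.928 0.169
  outer loop
   vertex 0.4 1.3 2.1
   vertex 3.9 0.1 2.4
   vertex 0.3 1.5 3.0
  endloop
 endfacet
 facet normal -0.139 -0.602 -0.787
  outer loop
   vertex 0.4 1.3 2.1
   vertex 4.6 1.9 0.9
   vertex 3.9 0.1 2.4
  endloop
 endfacet
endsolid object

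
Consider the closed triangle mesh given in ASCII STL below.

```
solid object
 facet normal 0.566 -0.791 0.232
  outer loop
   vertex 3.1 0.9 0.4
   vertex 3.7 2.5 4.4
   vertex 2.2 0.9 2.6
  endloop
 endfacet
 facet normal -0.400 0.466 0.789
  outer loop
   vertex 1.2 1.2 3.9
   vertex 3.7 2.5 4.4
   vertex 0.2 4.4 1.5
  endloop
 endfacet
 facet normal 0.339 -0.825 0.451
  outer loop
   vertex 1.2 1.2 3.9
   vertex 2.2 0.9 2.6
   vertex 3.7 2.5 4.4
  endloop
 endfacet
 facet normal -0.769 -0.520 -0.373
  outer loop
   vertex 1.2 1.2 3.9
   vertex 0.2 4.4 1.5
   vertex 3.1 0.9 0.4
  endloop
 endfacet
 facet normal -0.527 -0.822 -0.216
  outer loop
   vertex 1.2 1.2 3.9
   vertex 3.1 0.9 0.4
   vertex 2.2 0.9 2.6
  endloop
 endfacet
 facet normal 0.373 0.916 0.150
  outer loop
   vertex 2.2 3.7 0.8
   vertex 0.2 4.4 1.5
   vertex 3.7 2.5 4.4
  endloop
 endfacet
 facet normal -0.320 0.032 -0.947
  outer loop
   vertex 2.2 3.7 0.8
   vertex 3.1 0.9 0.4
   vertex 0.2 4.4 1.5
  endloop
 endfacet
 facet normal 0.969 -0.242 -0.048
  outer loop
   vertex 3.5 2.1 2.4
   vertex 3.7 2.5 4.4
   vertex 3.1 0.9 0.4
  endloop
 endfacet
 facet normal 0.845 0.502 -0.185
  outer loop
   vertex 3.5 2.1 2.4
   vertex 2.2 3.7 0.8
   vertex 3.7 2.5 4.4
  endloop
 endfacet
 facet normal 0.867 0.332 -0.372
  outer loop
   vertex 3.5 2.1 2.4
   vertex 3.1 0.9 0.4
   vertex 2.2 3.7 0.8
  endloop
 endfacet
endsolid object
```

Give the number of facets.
10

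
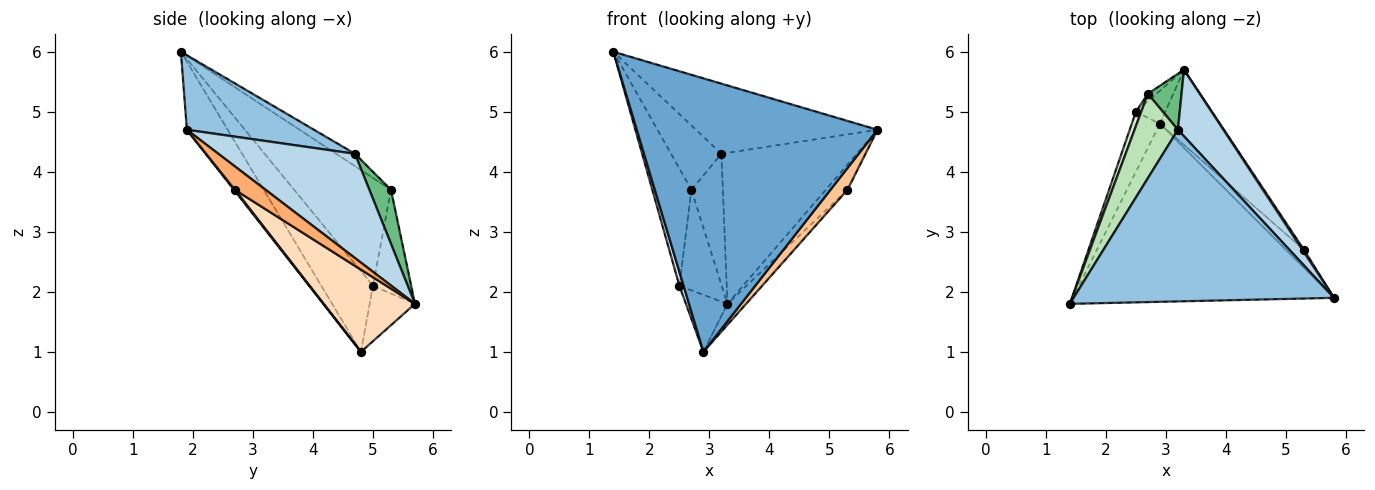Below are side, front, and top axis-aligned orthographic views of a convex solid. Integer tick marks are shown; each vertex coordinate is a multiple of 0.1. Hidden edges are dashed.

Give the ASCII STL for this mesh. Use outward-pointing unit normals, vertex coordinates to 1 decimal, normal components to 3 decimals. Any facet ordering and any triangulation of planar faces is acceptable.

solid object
 facet normal -0.141 -0.830 -0.540
  outer loop
   vertex 2.9 4.8 1.0
   vertex 5.8 1.9 4.7
   vertex 1.4 1.8 6.0
  endloop
 endfacet
 facet normal 0.256 0.366 0.895
  outer loop
   vertex 3.2 4.7 4.3
   vertex 1.4 1.8 6.0
   vertex 5.8 1.9 4.7
  endloop
 endfacet
 facet normal 0.678 0.672 0.296
  outer loop
   vertex 3.2 4.7 4.3
   vertex 5.8 1.9 4.7
   vertex 3.3 5.7 1.8
  endloop
 endfacet
 facet normal -0.941 -0.077 -0.328
  outer loop
   vertex 2.5 5.0 2.1
   vertex 2.9 4.8 1.0
   vertex 1.4 1.8 6.0
  endloop
 endfacet
 facet normal -0.687 0.629 -0.364
  outer loop
   vertex 2.5 5.0 2.1
   vertex 3.3 5.7 1.8
   vertex 2.9 4.8 1.0
  endloop
 endfacet
 facet normal 0.814 0.578 0.055
  outer loop
   vertex 5.3 2.7 3.7
   vertex 3.3 5.7 1.8
   vertex 5.8 1.9 4.7
  endloop
 endfacet
 facet normal 0.044 -0.769 -0.637
  outer loop
   vertex 5.3 2.7 3.7
   vertex 5.8 1.9 4.7
   vertex 2.9 4.8 1.0
  endloop
 endfacet
 facet normal 0.797 0.163 -0.582
  outer loop
   vertex 5.3 2.7 3.7
   vertex 2.9 4.8 1.0
   vertex 3.3 5.7 1.8
  endloop
 endfacet
 facet normal 0.534 0.777 0.332
  outer loop
   vertex 2.7 5.3 3.7
   vertex 3.2 4.7 4.3
   vertex 3.3 5.7 1.8
  endloop
 endfacet
 facet normal -0.669 0.741 -0.055
  outer loop
   vertex 2.7 5.3 3.7
   vertex 3.3 5.7 1.8
   vertex 2.5 5.0 2.1
  endloop
 endfacet
 facet normal -0.221 0.592 0.775
  outer loop
   vertex 2.7 5.3 3.7
   vertex 1.4 1.8 6.0
   vertex 3.2 4.7 4.3
  endloop
 endfacet
 facet normal -0.926 0.374 0.046
  outer loop
   vertex 2.7 5.3 3.7
   vertex 2.5 5.0 2.1
   vertex 1.4 1.8 6.0
  endloop
 endfacet
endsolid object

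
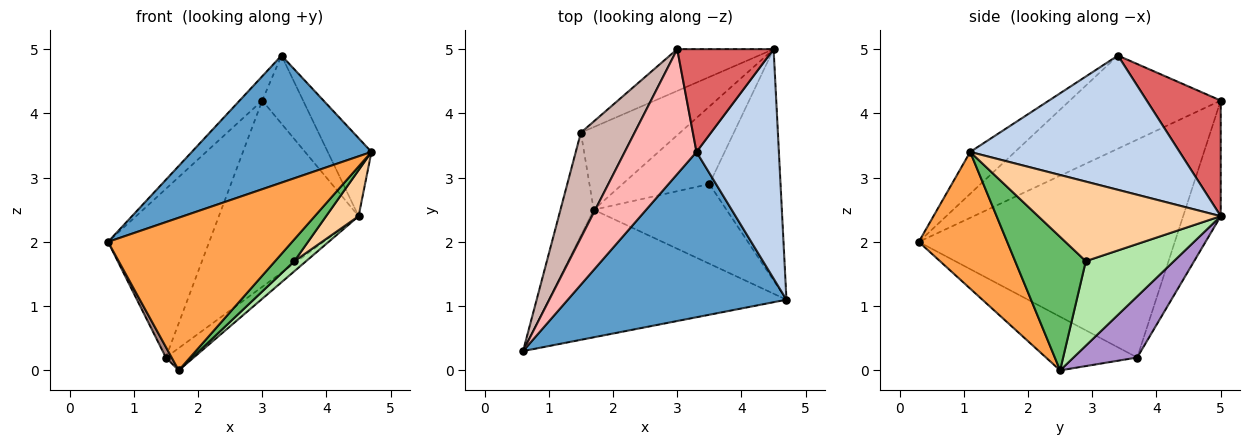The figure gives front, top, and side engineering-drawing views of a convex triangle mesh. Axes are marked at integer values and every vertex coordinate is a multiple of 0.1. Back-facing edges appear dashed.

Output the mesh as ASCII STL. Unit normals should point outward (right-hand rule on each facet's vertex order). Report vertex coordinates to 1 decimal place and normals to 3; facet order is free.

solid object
 facet normal -0.150 -0.603 0.784
  outer loop
   vertex 3.3 3.4 4.9
   vertex 0.6 0.3 2.0
   vertex 4.7 1.1 3.4
  endloop
 endfacet
 facet normal 0.839 0.175 0.515
  outer loop
   vertex 3.3 3.4 4.9
   vertex 4.7 1.1 3.4
   vertex 4.5 5.0 2.4
  endloop
 endfacet
 facet normal 0.346 -0.720 -0.602
  outer loop
   vertex 1.7 2.5 0.0
   vertex 4.7 1.1 3.4
   vertex 0.6 0.3 2.0
  endloop
 endfacet
 facet normal 0.739 -0.132 -0.661
  outer loop
   vertex 3.5 2.9 1.7
   vertex 4.5 5.0 2.4
   vertex 4.7 1.1 3.4
  endloop
 endfacet
 facet normal 0.696 -0.190 -0.692
  outer loop
   vertex 3.5 2.9 1.7
   vertex 4.7 1.1 3.4
   vertex 1.7 2.5 0.0
  endloop
 endfacet
 facet normal 0.694 -0.093 -0.713
  outer loop
   vertex 3.5 2.9 1.7
   vertex 1.7 2.5 0.0
   vertex 4.5 5.0 2.4
  endloop
 endfacet
 facet normal 0.707 0.390 0.589
  outer loop
   vertex 3.0 5.0 4.2
   vertex 3.3 3.4 4.9
   vertex 4.5 5.0 2.4
  endloop
 endfacet
 facet normal -0.786 0.118 0.606
  outer loop
   vertex 3.0 5.0 4.2
   vertex 0.6 0.3 2.0
   vertex 3.3 3.4 4.9
  endloop
 endfacet
 facet normal 0.512 0.224 -0.830
  outer loop
   vertex 1.5 3.7 0.2
   vertex 4.5 5.0 2.4
   vertex 1.7 2.5 0.0
  endloop
 endfacet
 facet normal -0.254 0.944 -0.212
  outer loop
   vertex 1.5 3.7 0.2
   vertex 3.0 5.0 4.2
   vertex 4.5 5.0 2.4
  endloop
 endfacet
 facet normal -0.849 -0.054 -0.526
  outer loop
   vertex 1.5 3.7 0.2
   vertex 1.7 2.5 0.0
   vertex 0.6 0.3 2.0
  endloop
 endfacet
 facet normal -0.906 0.358 0.223
  outer loop
   vertex 1.5 3.7 0.2
   vertex 0.6 0.3 2.0
   vertex 3.0 5.0 4.2
  endloop
 endfacet
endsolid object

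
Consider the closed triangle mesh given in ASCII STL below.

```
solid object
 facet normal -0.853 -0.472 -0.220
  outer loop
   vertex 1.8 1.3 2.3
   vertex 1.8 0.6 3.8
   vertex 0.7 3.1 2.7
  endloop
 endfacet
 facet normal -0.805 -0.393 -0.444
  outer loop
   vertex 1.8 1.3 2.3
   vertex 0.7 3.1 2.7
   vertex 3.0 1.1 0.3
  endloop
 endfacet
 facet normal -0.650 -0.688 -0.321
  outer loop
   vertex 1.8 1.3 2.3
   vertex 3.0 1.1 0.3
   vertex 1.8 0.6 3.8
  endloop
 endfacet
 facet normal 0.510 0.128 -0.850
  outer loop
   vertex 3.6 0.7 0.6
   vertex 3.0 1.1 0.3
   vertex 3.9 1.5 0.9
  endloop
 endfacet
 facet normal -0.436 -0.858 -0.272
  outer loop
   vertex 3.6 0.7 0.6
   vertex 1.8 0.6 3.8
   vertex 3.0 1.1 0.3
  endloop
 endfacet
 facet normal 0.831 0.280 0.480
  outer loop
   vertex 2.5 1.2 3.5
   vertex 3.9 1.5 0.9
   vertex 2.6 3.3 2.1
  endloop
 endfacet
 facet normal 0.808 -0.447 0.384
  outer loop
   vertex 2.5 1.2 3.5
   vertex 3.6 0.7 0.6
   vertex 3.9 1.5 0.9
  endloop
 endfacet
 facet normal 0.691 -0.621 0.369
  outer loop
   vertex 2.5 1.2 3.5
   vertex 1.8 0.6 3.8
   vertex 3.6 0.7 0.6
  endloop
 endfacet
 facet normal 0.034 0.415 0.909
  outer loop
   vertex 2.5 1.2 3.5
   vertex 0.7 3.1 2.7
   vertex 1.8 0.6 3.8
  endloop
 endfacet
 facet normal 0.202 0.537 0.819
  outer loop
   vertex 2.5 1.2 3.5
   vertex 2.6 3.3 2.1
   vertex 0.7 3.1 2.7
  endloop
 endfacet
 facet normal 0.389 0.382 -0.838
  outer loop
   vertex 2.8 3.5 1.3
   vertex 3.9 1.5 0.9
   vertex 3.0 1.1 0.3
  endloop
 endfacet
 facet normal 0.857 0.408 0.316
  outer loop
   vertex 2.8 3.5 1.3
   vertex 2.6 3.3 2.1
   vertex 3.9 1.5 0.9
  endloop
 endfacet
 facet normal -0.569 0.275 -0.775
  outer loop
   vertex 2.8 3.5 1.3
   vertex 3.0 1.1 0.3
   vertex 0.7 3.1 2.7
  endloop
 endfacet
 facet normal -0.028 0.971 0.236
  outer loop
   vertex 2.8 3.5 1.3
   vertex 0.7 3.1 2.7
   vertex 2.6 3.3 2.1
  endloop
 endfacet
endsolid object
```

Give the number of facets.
14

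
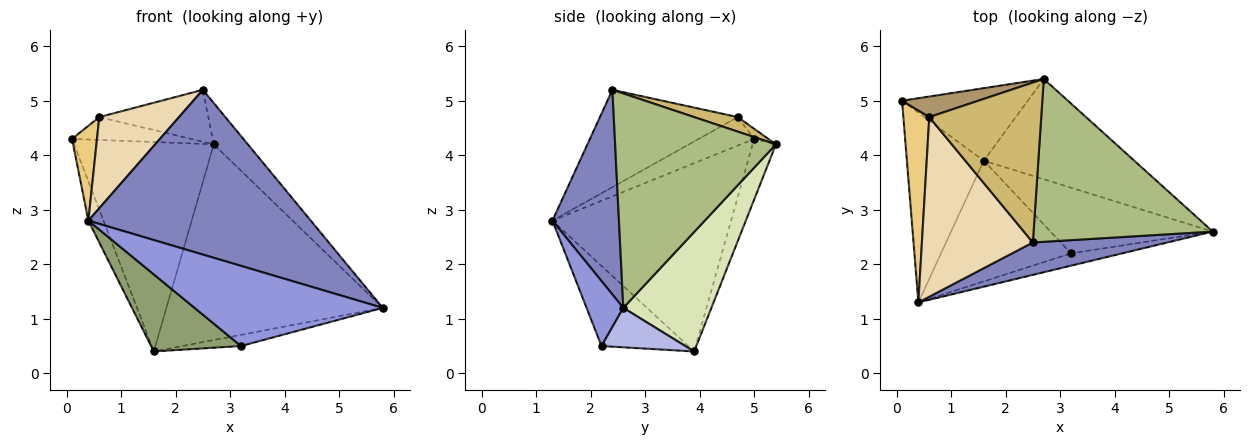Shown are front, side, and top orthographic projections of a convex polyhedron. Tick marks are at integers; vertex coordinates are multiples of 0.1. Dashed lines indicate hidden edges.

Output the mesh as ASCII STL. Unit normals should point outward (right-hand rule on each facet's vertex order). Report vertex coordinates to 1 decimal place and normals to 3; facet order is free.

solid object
 facet normal -0.923 0.078 -0.377
  outer loop
   vertex 1.6 3.9 0.4
   vertex 0.4 1.3 2.8
   vertex 0.1 5.0 4.3
  endloop
 endfacet
 facet normal 0.282 -0.942 0.185
  outer loop
   vertex 2.5 2.4 5.2
   vertex 0.4 1.3 2.8
   vertex 5.8 2.6 1.2
  endloop
 endfacet
 facet normal 0.189 -0.970 -0.149
  outer loop
   vertex 3.2 2.2 0.5
   vertex 5.8 2.6 1.2
   vertex 0.4 1.3 2.8
  endloop
 endfacet
 facet normal 0.233 0.163 -0.959
  outer loop
   vertex 3.2 2.2 0.5
   vertex 1.6 3.9 0.4
   vertex 5.8 2.6 1.2
  endloop
 endfacet
 facet normal -0.461 -0.478 -0.748
  outer loop
   vertex 3.2 2.2 0.5
   vertex 0.4 1.3 2.8
   vertex 1.6 3.9 0.4
  endloop
 endfacet
 facet normal 0.757 0.160 0.633
  outer loop
   vertex 2.7 5.4 4.2
   vertex 2.5 2.4 5.2
   vertex 5.8 2.6 1.2
  endloop
 endfacet
 facet normal -0.156 0.933 -0.323
  outer loop
   vertex 2.7 5.4 4.2
   vertex 1.6 3.9 0.4
   vertex 0.1 5.0 4.3
  endloop
 endfacet
 facet normal 0.341 0.837 -0.429
  outer loop
   vertex 2.7 5.4 4.2
   vertex 5.8 2.6 1.2
   vertex 1.6 3.9 0.4
  endloop
 endfacet
 facet normal -0.088 0.741 0.666
  outer loop
   vertex 0.6 4.7 4.7
   vertex 2.7 5.4 4.2
   vertex 0.1 5.0 4.3
  endloop
 endfacet
 facet normal 0.123 0.306 0.944
  outer loop
   vertex 0.6 4.7 4.7
   vertex 2.5 2.4 5.2
   vertex 2.7 5.4 4.2
  endloop
 endfacet
 facet normal -0.701 -0.316 0.639
  outer loop
   vertex 0.6 4.7 4.7
   vertex 0.1 5.0 4.3
   vertex 0.4 1.3 2.8
  endloop
 endfacet
 facet normal -0.616 -0.356 0.702
  outer loop
   vertex 0.6 4.7 4.7
   vertex 0.4 1.3 2.8
   vertex 2.5 2.4 5.2
  endloop
 endfacet
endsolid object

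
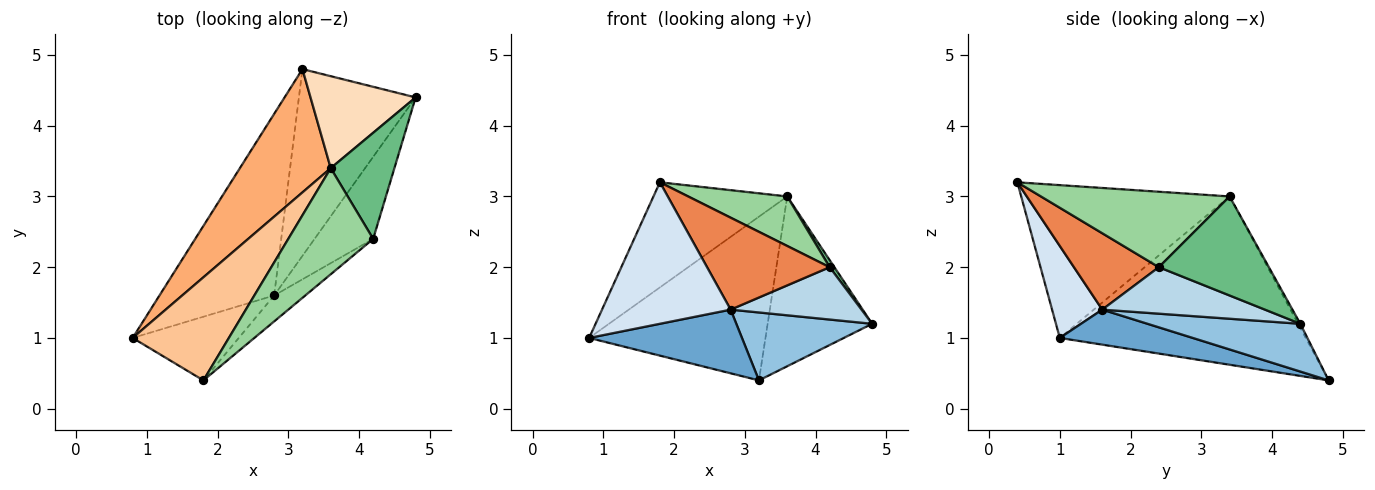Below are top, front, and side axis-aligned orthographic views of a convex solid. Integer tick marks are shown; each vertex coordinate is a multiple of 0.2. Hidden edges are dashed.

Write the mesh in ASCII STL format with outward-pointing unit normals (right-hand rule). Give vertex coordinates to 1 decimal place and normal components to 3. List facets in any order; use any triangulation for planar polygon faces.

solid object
 facet normal 0.277 -0.318 -0.907
  outer loop
   vertex 2.8 1.6 1.4
   vertex 0.8 1.0 1.0
   vertex 3.2 4.8 0.4
  endloop
 endfacet
 facet normal 0.359 -0.319 -0.877
  outer loop
   vertex 2.8 1.6 1.4
   vertex 3.2 4.8 0.4
   vertex 4.8 4.4 1.2
  endloop
 endfacet
 facet normal 0.556 -0.447 -0.701
  outer loop
   vertex 2.8 1.6 1.4
   vertex 4.8 4.4 1.2
   vertex 4.2 2.4 2.0
  endloop
 endfacet
 facet normal 0.335 -0.859 -0.387
  outer loop
   vertex 2.8 1.6 1.4
   vertex 1.8 0.4 3.2
   vertex 0.8 1.0 1.0
  endloop
 endfacet
 facet normal 0.554 -0.801 -0.226
  outer loop
   vertex 2.8 1.6 1.4
   vertex 4.2 2.4 2.0
   vertex 1.8 0.4 3.2
  endloop
 endfacet
 facet normal -0.744 0.534 0.402
  outer loop
   vertex 3.6 3.4 3.0
   vertex 3.2 4.8 0.4
   vertex 0.8 1.0 1.0
  endloop
 endfacet
 facet normal -0.744 0.477 0.468
  outer loop
   vertex 3.6 3.4 3.0
   vertex 0.8 1.0 1.0
   vertex 1.8 0.4 3.2
  endloop
 endfacet
 facet normal -0.018 0.879 0.476
  outer loop
   vertex 3.6 3.4 3.0
   vertex 4.8 4.4 1.2
   vertex 3.2 4.8 0.4
  endloop
 endfacet
 facet normal 0.841 -0.036 0.540
  outer loop
   vertex 3.6 3.4 3.0
   vertex 4.2 2.4 2.0
   vertex 4.8 4.4 1.2
  endloop
 endfacet
 facet normal 0.627 -0.329 0.706
  outer loop
   vertex 3.6 3.4 3.0
   vertex 1.8 0.4 3.2
   vertex 4.2 2.4 2.0
  endloop
 endfacet
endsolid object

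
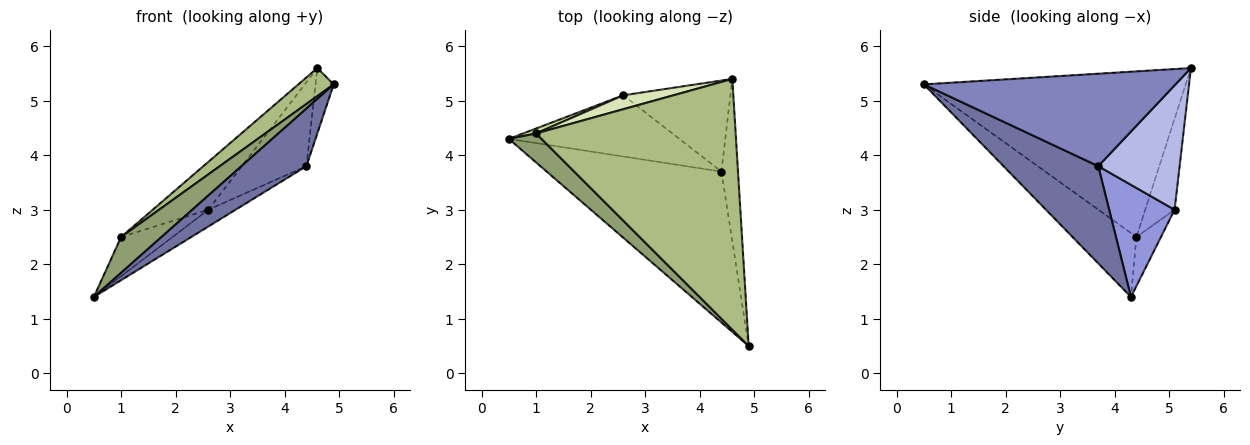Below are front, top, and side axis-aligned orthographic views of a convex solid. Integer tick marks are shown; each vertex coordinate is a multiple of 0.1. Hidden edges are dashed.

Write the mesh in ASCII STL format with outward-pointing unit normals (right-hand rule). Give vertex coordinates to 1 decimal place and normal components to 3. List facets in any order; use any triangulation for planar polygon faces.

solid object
 facet normal 0.461 -0.316 -0.829
  outer loop
   vertex 4.4 3.7 3.8
   vertex 4.9 0.5 5.3
   vertex 0.5 4.3 1.4
  endloop
 endfacet
 facet normal 0.982 0.071 -0.176
  outer loop
   vertex 4.4 3.7 3.8
   vertex 4.6 5.4 5.6
   vertex 4.9 0.5 5.3
  endloop
 endfacet
 facet normal 0.536 0.223 -0.814
  outer loop
   vertex 2.6 5.1 3.0
   vertex 4.4 3.7 3.8
   vertex 0.5 4.3 1.4
  endloop
 endfacet
 facet normal 0.649 0.516 -0.559
  outer loop
   vertex 2.6 5.1 3.0
   vertex 4.6 5.4 5.6
   vertex 4.4 3.7 3.8
  endloop
 endfacet
 facet normal -0.776 -0.491 0.397
  outer loop
   vertex 1.0 4.4 2.5
   vertex 0.5 4.3 1.4
   vertex 4.9 0.5 5.3
  endloop
 endfacet
 facet normal -0.636 -0.086 0.767
  outer loop
   vertex 1.0 4.4 2.5
   vertex 4.9 0.5 5.3
   vertex 4.6 5.4 5.6
  endloop
 endfacet
 facet normal -0.428 0.897 0.113
  outer loop
   vertex 1.0 4.4 2.5
   vertex 2.6 5.1 3.0
   vertex 0.5 4.3 1.4
  endloop
 endfacet
 facet normal -0.452 0.856 0.249
  outer loop
   vertex 1.0 4.4 2.5
   vertex 4.6 5.4 5.6
   vertex 2.6 5.1 3.0
  endloop
 endfacet
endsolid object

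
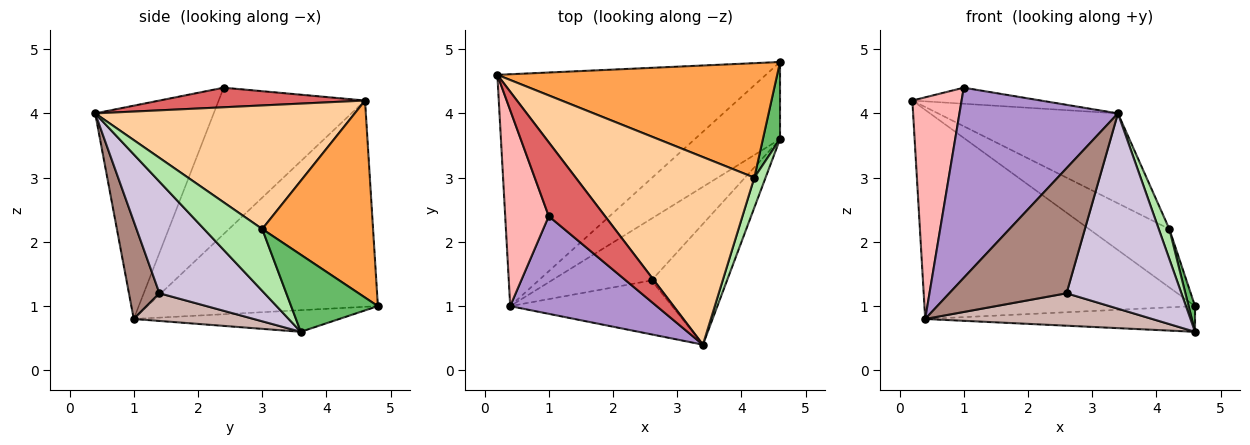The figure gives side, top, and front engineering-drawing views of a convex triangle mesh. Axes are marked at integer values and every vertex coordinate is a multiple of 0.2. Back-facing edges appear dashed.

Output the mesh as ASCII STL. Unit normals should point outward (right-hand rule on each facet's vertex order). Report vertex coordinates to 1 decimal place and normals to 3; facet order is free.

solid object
 facet normal -0.496 0.582 -0.645
  outer loop
   vertex 0.4 1.0 0.8
   vertex 0.2 4.6 4.2
   vertex 4.6 4.8 1.0
  endloop
 endfacet
 facet normal -0.234 0.307 -0.922
  outer loop
   vertex 0.4 1.0 0.8
   vertex 4.6 4.8 1.0
   vertex 4.6 3.6 0.6
  endloop
 endfacet
 facet normal 0.531 0.385 0.755
  outer loop
   vertex 4.2 3.0 2.2
   vertex 4.6 4.8 1.0
   vertex 0.2 4.6 4.2
  endloop
 endfacet
 facet normal 0.529 0.367 0.765
  outer loop
   vertex 4.2 3.0 2.2
   vertex 0.2 4.6 4.2
   vertex 3.4 0.4 4.0
  endloop
 endfacet
 facet normal 0.974 -0.072 0.216
  outer loop
   vertex 4.2 3.0 2.2
   vertex 4.6 3.6 0.6
   vertex 4.6 4.8 1.0
  endloop
 endfacet
 facet normal 0.968 -0.176 0.176
  outer loop
   vertex 4.2 3.0 2.2
   vertex 3.4 0.4 4.0
   vertex 4.6 3.6 0.6
  endloop
 endfacet
 facet normal 0.322 0.201 0.925
  outer loop
   vertex 1.0 2.4 4.4
   vertex 3.4 0.4 4.0
   vertex 0.2 4.6 4.2
  endloop
 endfacet
 facet normal -0.912 -0.307 0.271
  outer loop
   vertex 1.0 2.4 4.4
   vertex 0.2 4.6 4.2
   vertex 0.4 1.0 0.8
  endloop
 endfacet
 facet normal -0.554 -0.741 0.380
  outer loop
   vertex 1.0 2.4 4.4
   vertex 0.4 1.0 0.8
   vertex 3.4 0.4 4.0
  endloop
 endfacet
 facet normal 0.614 -0.671 -0.415
  outer loop
   vertex 2.6 1.4 1.2
   vertex 4.6 3.6 0.6
   vertex 3.4 0.4 4.0
  endloop
 endfacet
 facet normal 0.232 -0.893 -0.385
  outer loop
   vertex 2.6 1.4 1.2
   vertex 3.4 0.4 4.0
   vertex 0.4 1.0 0.8
  endloop
 endfacet
 facet normal 0.238 -0.451 -0.860
  outer loop
   vertex 2.6 1.4 1.2
   vertex 0.4 1.0 0.8
   vertex 4.6 3.6 0.6
  endloop
 endfacet
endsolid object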